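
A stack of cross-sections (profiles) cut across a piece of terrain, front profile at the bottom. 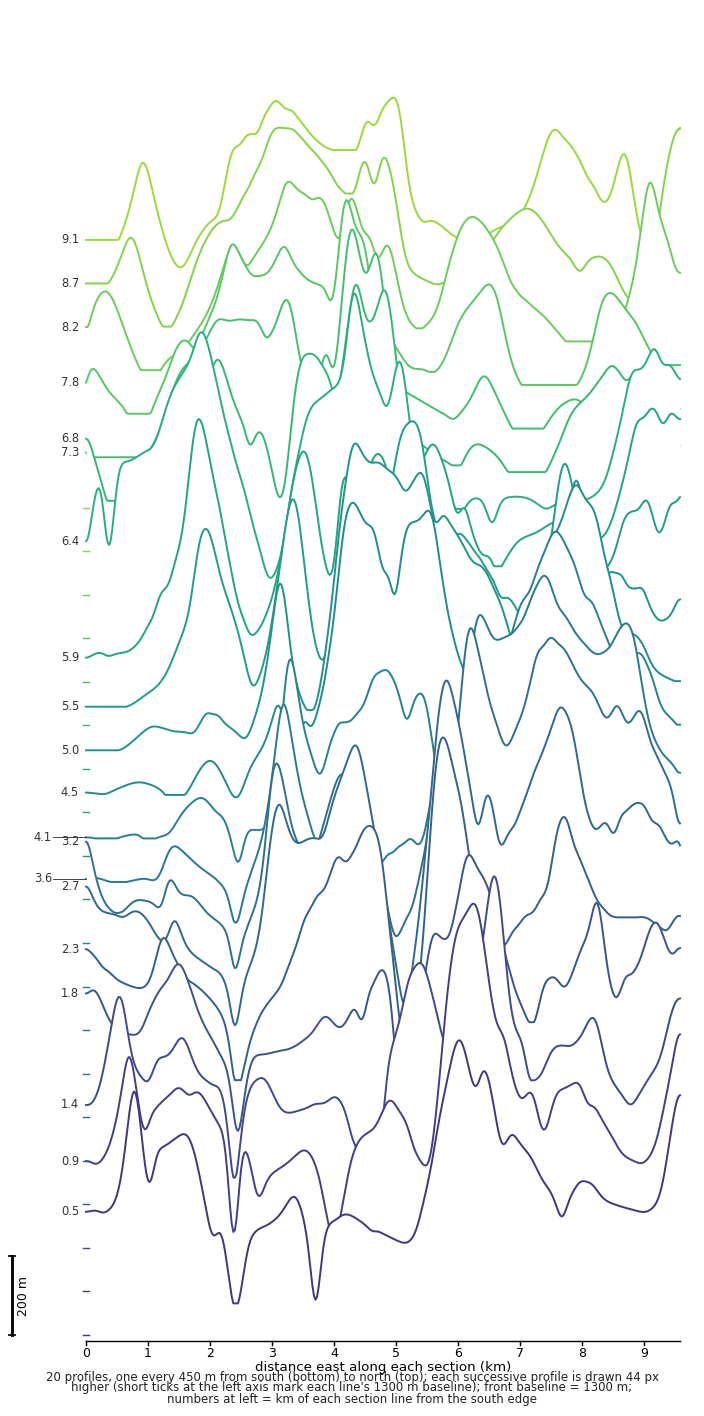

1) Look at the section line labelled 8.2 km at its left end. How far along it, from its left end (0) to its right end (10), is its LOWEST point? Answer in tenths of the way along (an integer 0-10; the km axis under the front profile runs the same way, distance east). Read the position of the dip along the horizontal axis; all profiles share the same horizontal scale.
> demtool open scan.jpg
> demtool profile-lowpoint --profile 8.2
1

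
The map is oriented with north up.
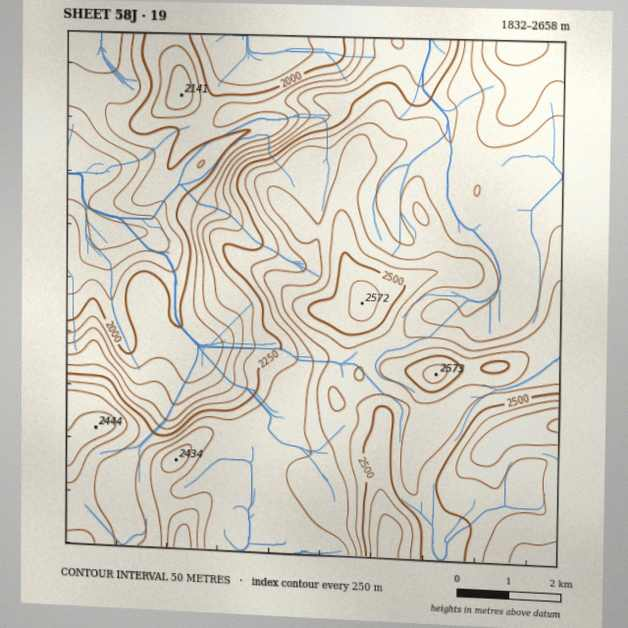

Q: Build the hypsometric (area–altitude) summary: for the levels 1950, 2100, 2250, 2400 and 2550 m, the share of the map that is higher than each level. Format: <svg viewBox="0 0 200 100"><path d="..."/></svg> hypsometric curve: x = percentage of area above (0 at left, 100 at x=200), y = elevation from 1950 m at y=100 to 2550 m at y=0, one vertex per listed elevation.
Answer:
<svg viewBox="0 0 200 100"><path d="M181 100l-29-25-19-25-75-25-48-25"/></svg>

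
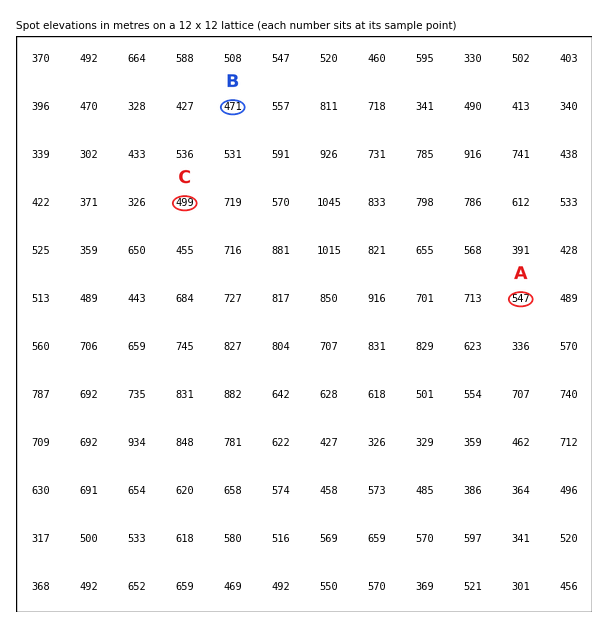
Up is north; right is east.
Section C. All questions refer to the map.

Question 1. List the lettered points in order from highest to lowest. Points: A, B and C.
A C B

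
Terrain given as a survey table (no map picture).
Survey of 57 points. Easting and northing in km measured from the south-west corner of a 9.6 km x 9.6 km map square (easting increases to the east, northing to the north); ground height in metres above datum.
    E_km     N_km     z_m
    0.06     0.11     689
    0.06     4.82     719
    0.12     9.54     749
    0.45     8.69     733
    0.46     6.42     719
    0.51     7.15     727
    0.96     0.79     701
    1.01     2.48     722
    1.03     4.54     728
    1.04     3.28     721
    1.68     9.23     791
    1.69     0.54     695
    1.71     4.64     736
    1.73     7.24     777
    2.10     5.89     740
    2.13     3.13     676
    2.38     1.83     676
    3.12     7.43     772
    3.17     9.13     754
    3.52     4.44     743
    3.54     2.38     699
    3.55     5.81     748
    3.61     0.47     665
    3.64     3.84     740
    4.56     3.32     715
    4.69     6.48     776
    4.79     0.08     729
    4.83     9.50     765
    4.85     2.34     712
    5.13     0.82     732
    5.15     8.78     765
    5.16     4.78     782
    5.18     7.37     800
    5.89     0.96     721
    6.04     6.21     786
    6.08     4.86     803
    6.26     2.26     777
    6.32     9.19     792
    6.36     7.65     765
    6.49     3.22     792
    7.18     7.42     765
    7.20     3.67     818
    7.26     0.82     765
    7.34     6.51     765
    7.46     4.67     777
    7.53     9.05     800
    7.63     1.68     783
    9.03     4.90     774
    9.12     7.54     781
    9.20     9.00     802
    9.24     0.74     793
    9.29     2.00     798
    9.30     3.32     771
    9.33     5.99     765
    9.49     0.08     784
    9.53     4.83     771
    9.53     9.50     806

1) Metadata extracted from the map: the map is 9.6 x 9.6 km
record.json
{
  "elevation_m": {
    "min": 665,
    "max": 825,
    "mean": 755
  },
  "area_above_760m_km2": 51.5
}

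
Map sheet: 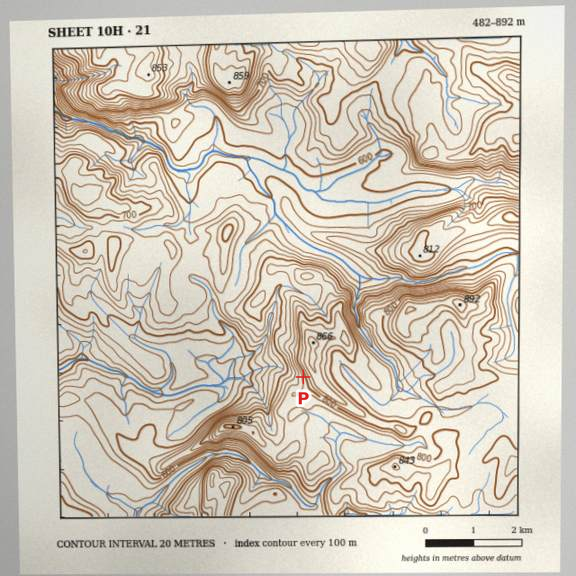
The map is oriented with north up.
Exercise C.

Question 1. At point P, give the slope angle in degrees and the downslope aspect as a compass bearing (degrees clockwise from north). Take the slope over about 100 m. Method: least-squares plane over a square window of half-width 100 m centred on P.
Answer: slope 16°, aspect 256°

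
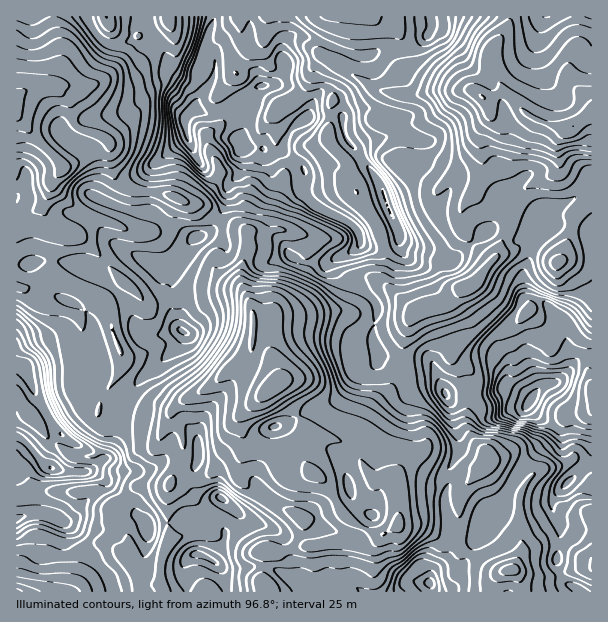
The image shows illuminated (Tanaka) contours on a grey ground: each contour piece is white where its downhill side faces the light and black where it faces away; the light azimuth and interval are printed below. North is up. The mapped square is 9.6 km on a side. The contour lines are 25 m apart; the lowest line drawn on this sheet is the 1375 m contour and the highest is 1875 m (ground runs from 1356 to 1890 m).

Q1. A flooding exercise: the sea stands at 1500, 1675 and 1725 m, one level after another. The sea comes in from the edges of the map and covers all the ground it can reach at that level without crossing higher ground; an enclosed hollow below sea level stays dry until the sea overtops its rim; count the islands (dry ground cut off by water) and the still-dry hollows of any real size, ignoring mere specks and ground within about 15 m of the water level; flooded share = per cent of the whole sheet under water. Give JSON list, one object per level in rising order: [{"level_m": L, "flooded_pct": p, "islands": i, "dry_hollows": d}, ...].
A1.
[{"level_m": 1500, "flooded_pct": 9, "islands": 0, "dry_hollows": 1}, {"level_m": 1675, "flooded_pct": 80, "islands": 0, "dry_hollows": 0}, {"level_m": 1725, "flooded_pct": 89, "islands": 1, "dry_hollows": 0}]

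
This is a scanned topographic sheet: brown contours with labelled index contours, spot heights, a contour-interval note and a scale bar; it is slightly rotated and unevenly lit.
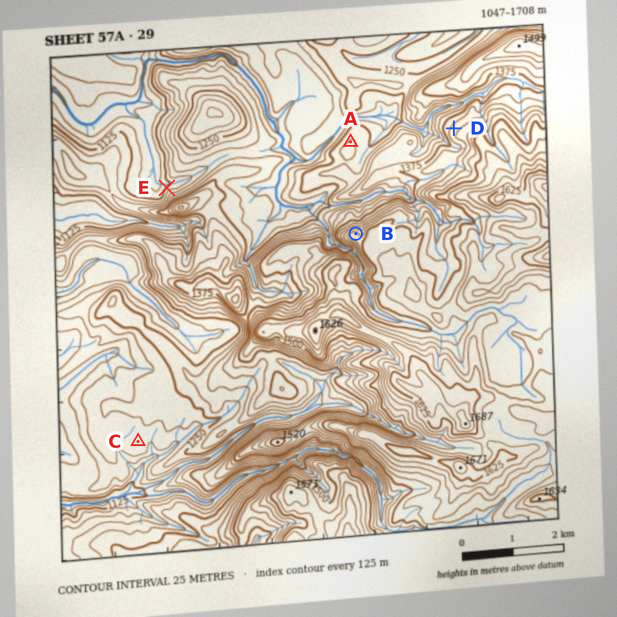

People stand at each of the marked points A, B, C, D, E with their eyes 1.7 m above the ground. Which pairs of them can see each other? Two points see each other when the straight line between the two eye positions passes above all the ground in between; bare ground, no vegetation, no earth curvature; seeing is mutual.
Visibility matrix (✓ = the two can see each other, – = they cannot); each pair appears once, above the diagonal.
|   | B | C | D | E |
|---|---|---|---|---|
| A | ✓ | – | ✓ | – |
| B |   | – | ✓ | – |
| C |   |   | – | – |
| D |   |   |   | – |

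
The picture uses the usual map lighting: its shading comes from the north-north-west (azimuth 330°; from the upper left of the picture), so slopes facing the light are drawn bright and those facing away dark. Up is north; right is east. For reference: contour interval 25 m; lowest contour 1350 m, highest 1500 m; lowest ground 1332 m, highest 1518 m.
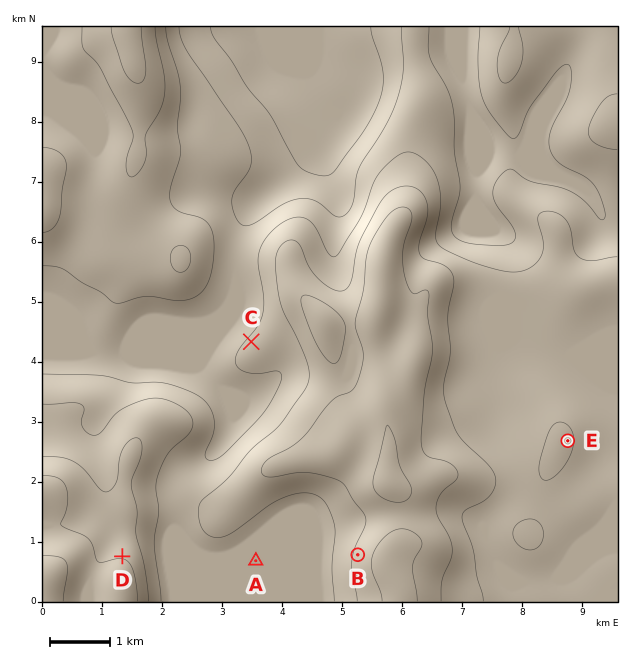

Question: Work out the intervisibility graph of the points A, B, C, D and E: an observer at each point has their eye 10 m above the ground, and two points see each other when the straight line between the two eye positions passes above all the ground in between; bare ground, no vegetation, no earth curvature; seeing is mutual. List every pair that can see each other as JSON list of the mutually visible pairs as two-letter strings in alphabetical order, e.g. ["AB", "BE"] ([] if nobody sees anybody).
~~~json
["AB", "AD", "BD", "CD"]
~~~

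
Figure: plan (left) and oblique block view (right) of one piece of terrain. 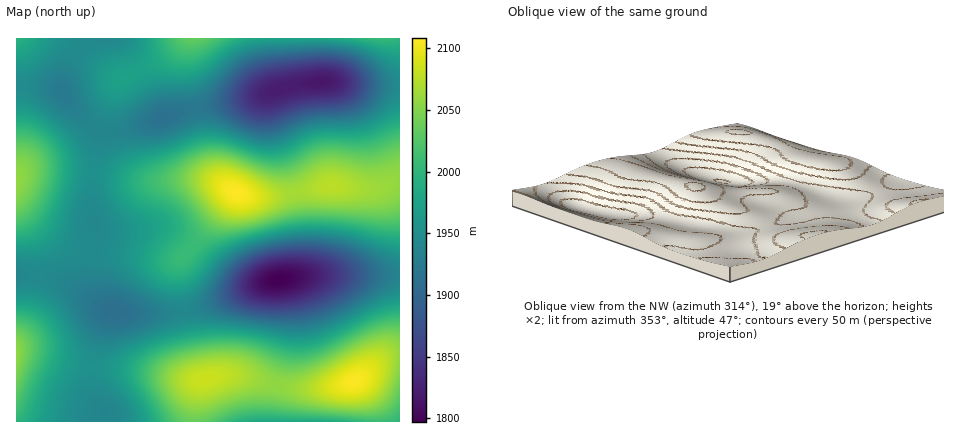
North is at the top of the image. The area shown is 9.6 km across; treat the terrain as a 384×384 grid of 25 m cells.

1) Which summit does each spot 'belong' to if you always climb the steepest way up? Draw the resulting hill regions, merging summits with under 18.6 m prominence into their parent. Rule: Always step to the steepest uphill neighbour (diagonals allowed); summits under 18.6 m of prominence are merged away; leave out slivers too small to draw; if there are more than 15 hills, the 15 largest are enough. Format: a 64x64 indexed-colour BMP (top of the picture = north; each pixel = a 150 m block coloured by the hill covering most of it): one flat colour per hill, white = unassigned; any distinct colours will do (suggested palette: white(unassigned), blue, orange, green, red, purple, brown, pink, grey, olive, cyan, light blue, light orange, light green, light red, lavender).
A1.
<image width="64" height="64" href="data:image/bmp;base64,Qk12CAAAAAAAAHYAAAAoAAAAQAAAAEAAAAABAAQAAAAAAAAIAAATCwAAEwsAABAAAAAAAAAA////ALR3HwAOf/8ALKAsACgn1gC9Z5QAS1aMAMJ34wB/f38AIr28AM++FwDox64AeLv/AIrfmACWmP8A1bDFAGZmZmZmZmZiIiIiIiIiIiIiIiIiIiMzMzMzMzMzMzMzZmZmZmZmZmIiIiIiIiIiIiIiIiIiIzMzMzMzMzMzMzNmZmZmZmZmIiIiIiIiIiIiIiIiIiIjMzMzMzMzMzMzM2ZmZmZmZmIiIiIiIiIiIiIiIiIiIiMzMzMzMzMzMzMzZmZmZmZmYiIiIiIiIiIiIiIiIiIiIzMzMzMzMzMzMzNmZmZmZmZiIiIiIiIiIiIiIiIiIiIjMzMzMzMzMzMzM2ZmZmZmZmIiIiIiIiIiIiIiIiIiIiIzMzMzMzMzMzMzZmZmZmZmYiIiIiIiIiIiIiIiIiIiIjMzMzMzMzMzMzNmZmZmZmZiIiIiIiIiIiIiIiIiIiIiMzMzMzMzMzMzM2ZmZmZmZmIiIiIiIiIiIiIiIiIiIiIzMzMzMzMzMzMzZmZmZmZmYiIiIiIiIiIiIiIiIiIiIiMzMzMzMzMzMzNmZmZmZmZiIiIiIiIiIiIiIiIiIiIiIzMzMzMzMzMzM2ZmZmZmZmIiIiIiIiIiIiIiIiIiIiIjMzMzMzMzMzMzZmZmZmZmZiIiIiIiIiIiIiIiIiIiIiMzMzMzMzMzMzNmZmZmZmZmIiIiIiIiIiIiIiIiIiIiIjMzMzMzMzMzM2ZmZmZmZmYiIiIiIiIiIiIiIiIiIiIiMzMzMzMzMzMzZmZmZmZmZmIiIiIiIiIiIiIiIiIiIiIzMzMzMzMzMzNmZmZmZmZmYiIiIiIiIiIiIiIiIiIiIjMzMzMzMzMzM2ZmZmZmZmZmERERERERIiIiIiIiIiIiMzMzMzMzMzMzZmZmZmZmZhERERERERERESIiIiIiIiMzMzMzMzMzMzNmZmZmZmZRERERERERERERERIiIiIiIzMzMzMzMzMzM2ZmZmZmZVERERERERERERERERIiIiIjMzMzMzMzMzMzZmZmZmVVERERERERERERERERERIiIiMzMzMzMzMzMzNmZmZlVVURERERERERERERERERERESMzMzMzMzMzMzM1VVVVVVVRERERERERERERERERERERERERERERERERERVVVVVVVVERERERERERERERERERERERERERERERERERFVVVVVVVUREREREREREREREREREREREREREREREREREVVVVVVVVRERERERERERERERERERERERERERERERERERVVVVVVVVERERERERERERERERERERERERERERERERERFVVVVVVVUREREREREREREREREREREREREREREREREREVVVVVVVVVERERERERERERERERERERERERERERERERERVVVVVVVVURERERERERERERERERERERERERERERERERFVVVVVVVVREREREREREREREREREREREREREREREREREVVVVVVVVVERERERERERERERERERERERERERERERERERVVVVVVVVURERERERERERERERERERERERERERERERERFVVVVVVVUREREREREREREREREREREREREREREREREREVVVVVVVVRERERERERERERERERERERERERERERERERERVVVVVVVVERERERERERERERERERERERERERERERERERFVVVVVVVVREREREREREREREREREREREREREREREREREVVVVVVVVVERERERERERERERERERERERERERERERERERVVVVVVVVURERERERERERERERERERERERERERERERERFVVVVVVVVREREREREREREREREREREREREREREREREREVVVVVVVVVERERERERERERERERERERERERERERERERERVVVVVVVVURERERERERERERERERERERERERERERERERFVVVVVVVVREREREREREREREREREREREREREREREREREVVVVVVVVVURERERERERERERERERERERERERERERERERVVVVVVVVVRERERERERERERERERERERERERERERERERFVVVVVVVVVEREREREREREREREREREREREREREREREREVVVVVVVVVVEQRERERERERERERERERERERERERERERERVVVVVVVVREREREERERERERERERERERERERERERERERFVVVVVVVREREREREQREREREREREREREREREREREREREVVVVVVVRERERERERERBERERERERERERERERERERERERVVVVVVVEREREREREREREQRERERERERERERERERERERFVVVVVVEREREREREREREREREQREREREREREREREREREVVVVVVEREREREREREREREREREREQRERERERERERERERVVVVWERERERERERERERERERERERERBERERERERERERGIiIiIREREREREREREREREREREREREd3cREREXd3d3d4iIiIhERERERERERERERERERERERER3d3d3d3d3d3d3iIiIiERERERERERERERERERERERERHd3d3d3d3d3d3eIiIiIhERERERERERERERERERERERHd3d3d3d3d3d3d4iIiIiEREREREREREREREREREREREd3d3d3d3d3d3d3iIiIiIhERERERERERERERERERERER3d3d3d3d3d3d3eIiIiIiIRERERERERERERERERERERHd3d3d3d3d3d3d4iIiIiIiEREREREREREREREREREREd3d3d3d3d3d3d3"/>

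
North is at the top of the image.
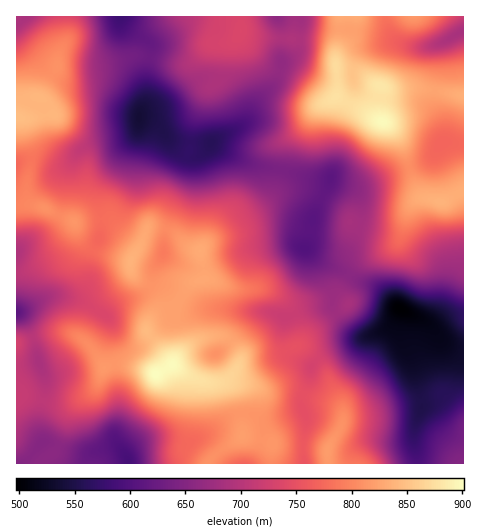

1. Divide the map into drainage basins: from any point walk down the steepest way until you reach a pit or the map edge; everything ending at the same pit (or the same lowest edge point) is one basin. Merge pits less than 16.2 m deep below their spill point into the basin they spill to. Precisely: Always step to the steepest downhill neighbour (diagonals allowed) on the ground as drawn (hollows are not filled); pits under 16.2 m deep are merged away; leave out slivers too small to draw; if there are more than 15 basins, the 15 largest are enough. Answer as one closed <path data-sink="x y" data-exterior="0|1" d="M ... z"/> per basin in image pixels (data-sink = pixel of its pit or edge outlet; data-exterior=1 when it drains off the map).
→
<path data-sink="400 308" data-exterior="0" d="M463 192l-18 10-19-4-12 4-6 8-9 31-10 8-33 17-10 13-4 8 0 7 6 10-27 20-22 21-2-1 1-15-3-11-7-13-8-8-16-8-27 0-26-9-7 0-4-30-14-5-15-14-23-4-18 35 3 12 11 9 13 6 6 10-1 7-14 17-1 9 21 28 12 11 28 11 20 0 6 6 5 12 3 35 30 8-1 21 192 0z"/><path data-sink="139 118" data-exterior="0" d="M239 35l-3 4-7 4-16 0-5 2-14 14-8 5-41-8-12 0-32 9-44 1-17 31 6 5 6 11-30 6 9 34-5 29 0 14 3 6 46 20 33-3 26 23 4 6 9-19 10-2 16 5 13 13 10 5 4 0 35-29 29-17 12-17 6-20 1-20 3-6 19-17 14-18 11-5-8-2-27-22-28-11-26-26z"/><path data-sink="305 249" data-exterior="0" d="M336 96l-17 10-14 18-19 17-6 35-10 21-11 10-29 18-30 25 4 30 7 0 26 9 27 0 16 8 8 8 7 13 3 11 0 16 23-21 27-20-6-10 0-7 9-15 12-11 26-12 10-8 9-31 6-8 9-5-9-15-11-35-8-15-9-9z"/><path data-sink="129 463" data-exterior="1" d="M131 270l-1 7-6 8-23 22-16 32 20 29-11 22-17 10-17 3-19-2-14-5-11 2 1 66 191 0 13-14 21-13-2-30-6-19-6-6-20 0-28-11-12-11-20-26 0-11 14-17 1-7-6-10-20-11z"/><path data-sink="17 312" data-exterior="1" d="M28 204l-12 3 0 190 11-1 27 7 20-2 15-7 10-11 6-15-20-29 16-32 29-30 0-15-39-13-10-10-7-18-31-14z"/><path data-sink="463 32" data-exterior="1" d="M463 16l-122 0-2 24-3 12 1 45 44 24-2-19 3-16 7 4 32-2 42 7z"/><path data-sink="120 17" data-exterior="1" d="M239 16l-171 0-1 22-8 16-2 12 44-1 32-9 12 0 41 8 27-21 16 0 7-4 5-7z"/><path data-sink="441 143" data-exterior="0" d="M382 86l-3 16 1 17 12 10 8 10 10 34 11 23 17 6 7 0 18-10 1-96-43-8-32 2z"/><path data-sink="26 17" data-exterior="1" d="M67 16l-51 1 1 101 5 0 4-5 8-15 8-2 15-28 2-14 8-16z"/><path data-sink="277 17" data-exterior="1" d="M340 16l-99 0-1 6 1 10 4 3 19 3 61 4 7 5 3 9 4-16z"/><path data-sink="244 463" data-exterior="1" d="M245 436l-24 14-12 13 61 1 3-20z"/>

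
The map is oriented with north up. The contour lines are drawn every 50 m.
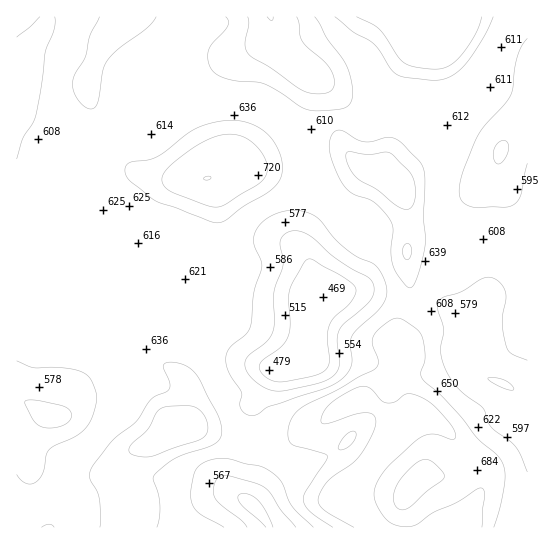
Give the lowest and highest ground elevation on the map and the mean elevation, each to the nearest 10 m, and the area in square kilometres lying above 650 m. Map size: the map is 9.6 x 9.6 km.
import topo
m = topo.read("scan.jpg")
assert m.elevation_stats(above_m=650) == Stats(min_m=460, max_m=750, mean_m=620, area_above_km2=22.7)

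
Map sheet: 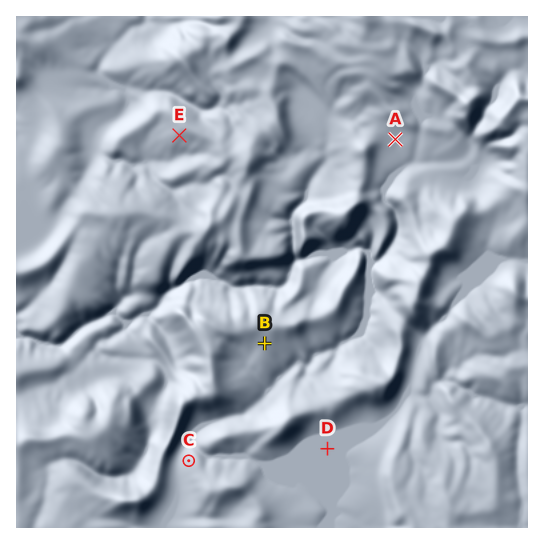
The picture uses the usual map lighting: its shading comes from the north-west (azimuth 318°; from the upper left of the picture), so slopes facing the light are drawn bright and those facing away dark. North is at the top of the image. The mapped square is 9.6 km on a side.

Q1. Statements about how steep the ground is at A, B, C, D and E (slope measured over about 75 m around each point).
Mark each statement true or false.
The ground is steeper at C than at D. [true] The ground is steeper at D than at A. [false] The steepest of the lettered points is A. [false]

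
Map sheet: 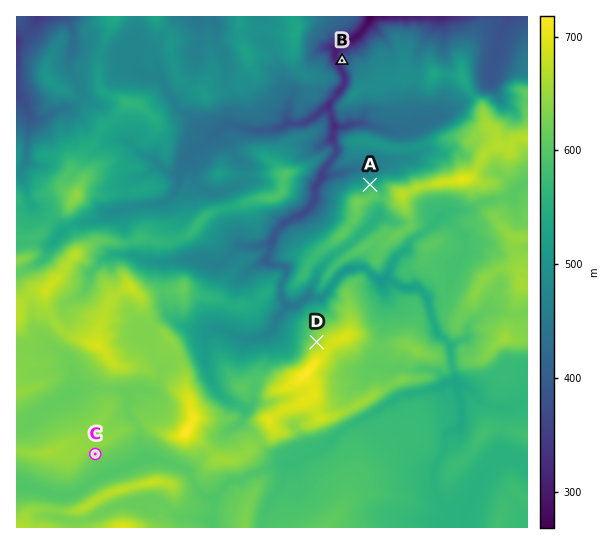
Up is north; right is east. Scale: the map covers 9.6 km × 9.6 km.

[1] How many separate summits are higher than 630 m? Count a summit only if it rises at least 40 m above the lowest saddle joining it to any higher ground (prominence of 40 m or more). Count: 6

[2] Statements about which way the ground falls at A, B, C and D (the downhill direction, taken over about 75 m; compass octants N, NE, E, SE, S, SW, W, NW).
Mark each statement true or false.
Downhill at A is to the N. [true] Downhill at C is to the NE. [false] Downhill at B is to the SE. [false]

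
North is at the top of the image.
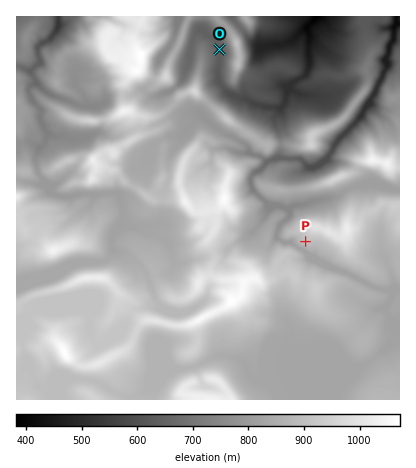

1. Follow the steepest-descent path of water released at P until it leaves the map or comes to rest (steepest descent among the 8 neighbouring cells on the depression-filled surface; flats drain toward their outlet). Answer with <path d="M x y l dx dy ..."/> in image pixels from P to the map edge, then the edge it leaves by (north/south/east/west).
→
<path d="M306 242l0 4-2 2 0 2-2 0-10-8-8 0-8-4 4-12 10-10 0-2-4-4-12-6-4 0-10-6-8-8-2-6 0-6 18-16 6-4 26 0 8 8 6 0 4-2 14-12 6-12 22-22 0-2 2-2 4-10 6-8 8-14 2-2 0-6 4-6 0-12 2-2 2-8 4-6 0-14 2-4 0-6"/>
exit: north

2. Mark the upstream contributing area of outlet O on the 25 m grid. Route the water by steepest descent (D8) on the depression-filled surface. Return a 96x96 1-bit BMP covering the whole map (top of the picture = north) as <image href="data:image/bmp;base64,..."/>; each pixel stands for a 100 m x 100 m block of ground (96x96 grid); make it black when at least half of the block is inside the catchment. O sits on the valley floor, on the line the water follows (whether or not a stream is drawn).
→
<image width="96" height="96" href="data:image/bmp;base64,Qk2+BAAAAAAAAD4AAAAoAAAAYAAAAGAAAAABAAEAAAAAAIAEAAATCwAAEwsAAAIAAAAAAAAA////AAAAAAAAAAAAAAAAAAAAAAAAAAAAAAAAAAAAAAAAAAAAAAAAAAAAAAAAAAAAAAAAAAAAAAAAAAAAAAAAAAAAAAAAAAAAAAAAAAAAAAAAAAAAAAAAAAAAAAAAAAAAAAAAAAAAAAAAAAAAAAAAAAAAAAAAAAAAAAAAAAAAAAAAAAAAAAAAAAAAAAAAAAAAAAAAAAAAAAAAAAAAAAAAAAAAAAAAAAAAAAAAAAAAAAAAAAAAAAAAAAAAAAAAAAAAAAAAAAAAAAAAAAAAAAAAAAAAAAAAAAAAAAAAAAAAAAAAAAAAAAAAAAAAAAAAAAAAAAAAAAAAAAAAAAAAAAAAAAAAAAAAAAAAAAAAAAAAAAAAAAAAAAAAAAAAAAAAAAAAAAAAAAAAAAAAAAAAAAAAAAAAAAAAAAAAAAAAAAAAAAAAAAAAAAAAAAAAAAAAAAAAAAAAAAAAAAAAAAAAAAAAAAAAAAAAAAAAAAAAAAAAAAAAAAAAAAAAAAAAAAAAAAAAAAAAAAAAAAAAAAAAAAAAAAAAAAAAAAAAAAAAAAAAAAAAAAAAAAAAAAAAAAAAAAAAAAAAAAAAAAAAAAAAAAAAAAAAAAAAAAAAAAAAAAAAAAAAAAAAAAAAAAAAAAAAAAAAAAAAAAAAAAAAAAAAAAAAAAAAAAAAAAAAAAAAAAAAAAAAAAAAAAAAAAAAAAAAAAAAAAAAAAAAAAAAAAAAAAAAAAAAAAAAAAAAAAAAAAAAAAAAAAAAAAAAAAAAAAAAAAAAAAAAAAAAAAAAAAAAAAAAAAAAAAAAAAAAAAAAAAAAAAAAAAAAAAAAAAAAAAAAAAAAAAAAAAAAAAAAAAAAAAAAAAAAAAAAAAAAAAAAAAAAAAAAAAAAAAAAAAAAAAAAAAAAAAAAAAAAAAAAAAAAAAAAAAAAAAAAAAAAAAAAAAAAAAAAAAAAAAAAAAAAAAAAAAAAAAAAAAAAAAAAAAAAAAAAAAAAAAAAAAAAAAAAAAAAAAAAAAAAAAAAAAAAAAAAAAAAAAAAAAAAAAAAAAAAAAAAAAAAAAAAAAAAAAAAAAAAAAAAAAAAAAAAAAAAAAAAAAAAAAAAAAAAAAAAAAAAAAAAAAAAAAAAAAAAAAAAAAAAAAAAAAAAAAAAAAAAAAAAAAAH+AAAAAAAAAAAAAAf/AAAAAAAAAAAAAAf/gAAAAAAAAAAAAA//wAAAAAAAAAAAAA//4AAAAAAAAAAAAA//8AAAAAAAAAAAAA///gAAAAAAAAAAAAf//gAAAAAAAAAAAAf//gAAAAAAAAAAAAPx/gAAAAAAAAAAAAHh/wAAAAAAAAAAAAAA/wAAAAAAAAAAAAAA/wAAAAAAAAAAAAAA/wAAAAAAAAAAAAAAfwAAAAAAAAAAAAAAfwAAAAAAAAAAAAAAP8AAAAAAAAAAAAAAP/wAAAAAAAAAAAAAH/4AAAAAAAAAAAAAH/8AAAAAAAAAAAAAD/8AAAAAAAAAAAAAD/4AAAAAAAAAAAAAD/wAAAAAAAAAAAAAB/gAAAAAAAAAAAAAB/AAAAAAAA="/>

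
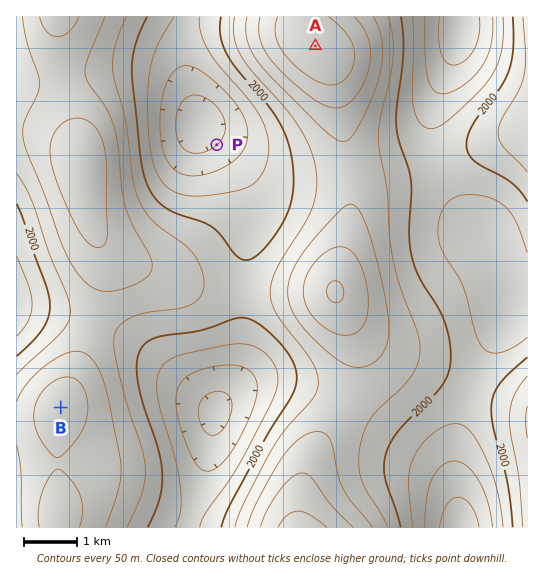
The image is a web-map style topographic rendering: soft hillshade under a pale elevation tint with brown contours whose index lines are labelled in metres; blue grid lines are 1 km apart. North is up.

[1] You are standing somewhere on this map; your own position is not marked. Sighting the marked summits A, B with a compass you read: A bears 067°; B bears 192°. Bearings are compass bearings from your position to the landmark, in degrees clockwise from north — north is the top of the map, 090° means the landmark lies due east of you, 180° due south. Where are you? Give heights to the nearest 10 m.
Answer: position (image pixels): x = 120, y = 129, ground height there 2080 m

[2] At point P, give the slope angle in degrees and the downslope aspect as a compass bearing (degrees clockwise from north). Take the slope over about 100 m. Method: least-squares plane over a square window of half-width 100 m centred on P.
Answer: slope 6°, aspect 318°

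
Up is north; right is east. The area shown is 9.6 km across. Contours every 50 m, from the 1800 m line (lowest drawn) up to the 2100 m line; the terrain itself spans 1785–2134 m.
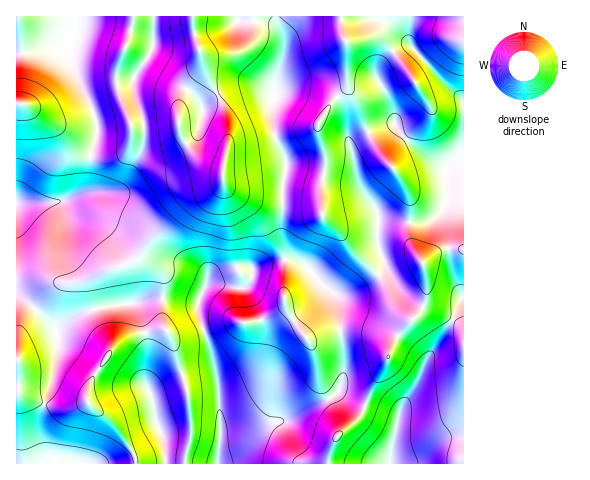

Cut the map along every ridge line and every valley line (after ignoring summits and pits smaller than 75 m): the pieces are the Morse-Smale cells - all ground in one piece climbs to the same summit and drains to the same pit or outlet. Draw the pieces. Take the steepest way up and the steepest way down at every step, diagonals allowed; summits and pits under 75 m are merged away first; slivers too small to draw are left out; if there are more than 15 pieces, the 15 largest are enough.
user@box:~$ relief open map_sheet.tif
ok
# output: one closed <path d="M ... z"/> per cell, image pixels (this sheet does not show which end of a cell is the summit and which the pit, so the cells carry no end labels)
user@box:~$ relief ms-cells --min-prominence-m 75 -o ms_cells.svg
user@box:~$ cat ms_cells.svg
<path d="M463 16l-187 1 7 21 1 12-9 35-3 31 2 16 13 30-5 26 1 18-2 26 5 20 8 7-15 1-24 8-18-1-16 6-14 8-11 22-43-5-23 6-26 2-33 12-15 13-23-25-16-11 0 169 311 0 2-13 4-11 28-28 8-20 18-34 5-15 9-14 16-15 6-10 1 4 28 11 11 10z"/><path d="M276 16l-122 0-1 32-18 27-2 8 1 11 10 31-1 21-20 41-7 4-29 1-26 10-45 1 0 91 17 12 23 25 15-13 33-12 26-2 23-6 43 5 11-22 14-8 16-6 18 1 15-6 20-4-4-6-5-20 2-26-1-18 5-26-13-30-2-16 3-31 9-35-1-12z"/><path d="M424 304l-6 10-16 15-9 14-5 15-18 34-8 20-28 28-5 15 0 9 135-1 0-133-11-11-28-11z"/><path d="M153 16l-137 1 0 36 52-7 5 23 20 41 5 20-7 27-3 29-6 7 34-2 7-3 18-35 3-14 0-14-10-31-1-11 2-8 18-27z"/><path d="M68 46l-12 0-16 5-24 3 1 149 44-1 22-10 5-6 3-29 7-27-2-10-23-51z"/>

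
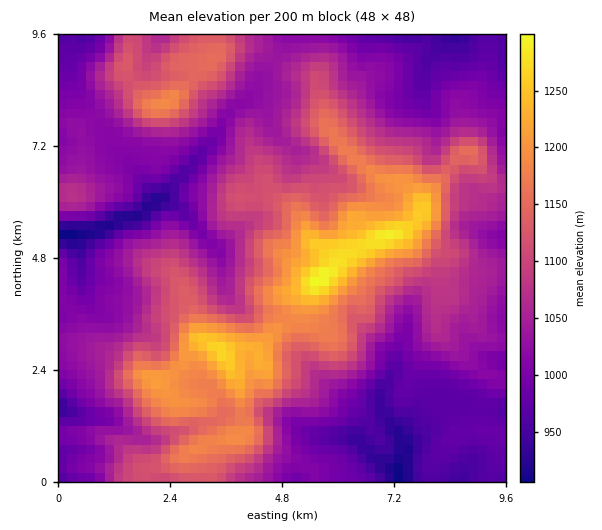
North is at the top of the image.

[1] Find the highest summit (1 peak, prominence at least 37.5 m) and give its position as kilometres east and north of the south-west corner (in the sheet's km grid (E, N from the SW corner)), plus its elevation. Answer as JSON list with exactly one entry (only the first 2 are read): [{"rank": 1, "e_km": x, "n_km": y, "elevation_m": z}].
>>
[{"rank": 1, "e_km": 5.56, "n_km": 4.31, "elevation_m": 1305}]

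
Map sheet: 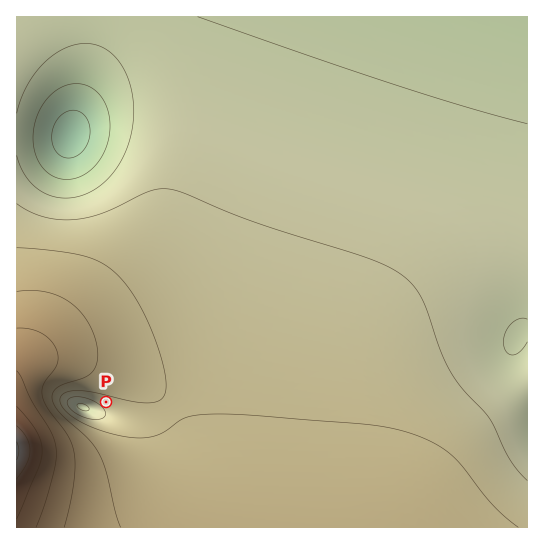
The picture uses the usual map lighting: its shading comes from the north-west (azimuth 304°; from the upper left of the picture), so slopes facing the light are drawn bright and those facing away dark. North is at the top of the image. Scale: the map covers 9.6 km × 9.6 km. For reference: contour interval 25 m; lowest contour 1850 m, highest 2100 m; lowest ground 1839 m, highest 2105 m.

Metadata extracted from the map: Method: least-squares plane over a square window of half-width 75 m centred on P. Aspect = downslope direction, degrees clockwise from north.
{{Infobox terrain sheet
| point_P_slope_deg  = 6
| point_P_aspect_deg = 210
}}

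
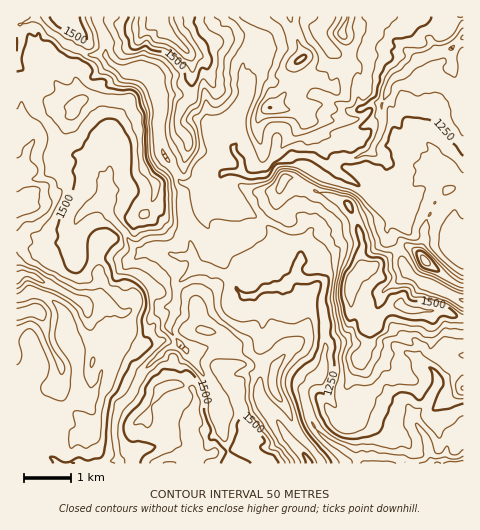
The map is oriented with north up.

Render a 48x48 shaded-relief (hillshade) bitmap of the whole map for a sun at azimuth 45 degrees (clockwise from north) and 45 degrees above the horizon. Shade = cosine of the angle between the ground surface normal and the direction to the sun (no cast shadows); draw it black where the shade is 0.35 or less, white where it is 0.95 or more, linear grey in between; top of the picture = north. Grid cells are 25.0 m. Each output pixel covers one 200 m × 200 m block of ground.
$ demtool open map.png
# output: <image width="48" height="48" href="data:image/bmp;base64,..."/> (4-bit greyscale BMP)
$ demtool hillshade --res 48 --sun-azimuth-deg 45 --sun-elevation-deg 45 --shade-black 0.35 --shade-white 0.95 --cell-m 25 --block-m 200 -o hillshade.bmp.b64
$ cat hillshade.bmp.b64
<image width="48" height="48" href="data:image/bmp;base64,Qk32BAAAAAAAAHYAAAAoAAAAMAAAADAAAAABAAQAAAAAAIAEAAATCwAAEwsAABAAAAAAAAAAAAAAABEREQAiIiIAMzMzAERERABVVVUAZmZmAHd3dwCIiIgAmZmZAKqqqgC7u7sAzMzMAN3d3QDu7u4A////AJmqd3Z5p3iau6qqpmeu/9W+7Hd2ZFiEVZmYd3eKp3iZmZq8t3nO/ojut1ZVZop1ZZmZiHebpmd4h4vNp4vf6X75IUVnibpnh5mpiIi8pWeJh5vNhp3+pt+AFGeJq8dYiZmYmYq7pniZh5vcd778eewhaJmqq5VoiZmYiJqrqImamJzad8/YXOgmmJqqqnWIeJmIiZmaqYiJmJzaZ86kntZZiJqqqGeHdZiIiZiJiZd4iJ3Yacxl3reYaJmZhmiIUZmIiqiJmph5mr7Gespp3KmWZ3eIdoqYQ5mXipeJmqmKu96Girl6upmWREaYiauVV5mGi5eJqqiZvetoqruaqYiFIUiZq7pViql1vJeZmZiZrsiKq8ypqYmWI3qqu5ZZqqlnyoeamZqa3HZ4m8ypmqqnNGirl3Voh5hZuXaZiZu8x1Z4rdupq7u3IjaIdmNXZWVKuWWIiKzdtnis7suqq7y1ADaYdTNWVHRruEWIiLvMqInO7Kqqqqu0AGmpY0V2aZnNpCepmrvLmGrNyqqaqZuiAoqoZpq876vaQnu7u73KmHrMuqmaqZqSA5qpnN3v/HhTa9y8y87LuZvMuomamZqTBJqpvv7bQXVr7tus3O7MyqvLuYmZmZmDBImK3tkwSrzv7Kid3dzMurupmImImYh0FIms3GAJ/+7cupiszLvLuql3iJmZmYh2RHve2ADf/My6qpiaqrqqmZdpmYmZmYh2RIzuxTz/ubqqqpiJm5d2eYeamJmZmHdlVGztmL7rmamaqpiay1VFiompmZmZdndmVH3srKq6mYeJqpmsxUVXq5upqqqFR5h2VJ7bunmqmHeJqpq8hXeazKuqqphUeYZlRM7bmIiZmJiaqpqpZ4mb3LqZmYVGiXZUSf/ZiIiZiKq7upmZeIiL3LqqmGVmiHZpv/6YmYiJiZvMyqqpd3aM3bqpiImYiIve7tiJmYiImqvMu6qod2Wv+5mZmruWjO/t2neamYiJqqvMqqqYh2j/14qZmpiHru3LmJq7mIiZq7u6mamYh2v+hHmZmYZ5y6qYiau5eImavKqqmZmZh2zrQ4q6qXWJiHZnd4qXeJmbzJmqmImZh2zZNKzKmGSahlaIiJmXiZmrzIm6h4mZhmzYNt65mFWZZVZ4iZupiZq7zJq4Z4mYdX3YSdyYmFV1RFeJmru5iau7u6uXaJmHZJ7ZSKmGiGREVoqpqqvJiaqru6qHiZmXeM/ZR4iFiYRZqquqmamqiaqquqqJmau7vP/YRYp2mpZpqqqYipiriaqrurqImrzN7u62NHlpy5d4iZmJq5q6qqqruqh5qavO/suFM2iLy5d3eImqupu6qZqqqYeKmr3uyHdCEUibyph2Z4m7uqu5iaqqqHiqvN3bVDMQAGq8uZiHZ5zLmaqqmpiamHmr3JepQzEABM3LqpmHd67ZZpqqqWeYeIm9pUnJQzIiXO3Lu6l2V82mOKqql3hle4rJRZ3XRERXvtzMzKdmWMuWerqpiJh4maukWL7FZkRZ3czM23VmacqZibupmZiKpw=="/>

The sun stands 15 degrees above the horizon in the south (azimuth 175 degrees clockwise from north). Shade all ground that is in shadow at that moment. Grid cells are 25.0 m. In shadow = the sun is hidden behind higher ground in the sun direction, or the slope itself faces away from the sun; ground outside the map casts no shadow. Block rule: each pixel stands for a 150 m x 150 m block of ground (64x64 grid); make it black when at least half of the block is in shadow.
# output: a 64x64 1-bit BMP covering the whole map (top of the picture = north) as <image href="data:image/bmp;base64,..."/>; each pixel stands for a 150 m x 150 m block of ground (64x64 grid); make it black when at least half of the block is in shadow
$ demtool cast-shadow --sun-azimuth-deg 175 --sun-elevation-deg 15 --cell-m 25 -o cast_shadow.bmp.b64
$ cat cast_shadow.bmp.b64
<image width="64" height="64" href="data:image/bmp;base64,Qk0+AgAAAAAAAD4AAAAoAAAAQAAAAEAAAAABAAEAAAAAAAACAAATCwAAEwsAAAIAAAAAAAAA////AAAAAAAAABgAAAB+BwAAHAAPGAAAAAAMBA4cAAAAAAAMDjgAAAAAAAA8cAAAAAAAADhgAAAAAAAAcEAAAAAAAABgAAAAAAGAAAAAAAAAAAAAAAAAAAAAAAAAEAAAAABgAAAwAAAAACBgAAAAAAAAMMAAAAAAAAAdxwAAAAAAAA+HgAAAAAAAB4AAAYAAAAACAAAAAAAAAAwBgAAAAAAABAcAAAAAAAAABgAAAAAAAAAGAAAAAfgAAAAAAAA/8AAAAAAAAP9w4AAAAAAH/gPywIAAAAf8D+PAwAAGA/P/w8BAAAMDh/4BwAAAA+EP+ACAAAADeD/gAAAAAAE8fAAAAAAAABz4AAAAAAAAGfAAAgAAAAAT4AAEAAAAAAHAAAAAAAAAEEAAAAAAAABwAAAAAAAAAOAAAAAAAAAHwAAgAAAAeD/AADgAAAD8f4AACAAcAf//AAAAABwAD/+AAAAAHAAH//AAAAAYAAfAIAAAAAgAAAAAAAAAAAAAAAAAAAAAAAAAAAAAAACAAAAAAAAAAAAAAIAAAABAAAAAwAAAAAAAMAAgAAADgQA4AAAAAA/AADAAAAAAB8AAEAACAAAfwAAAAAEAAA+AAAAAAAAAfwAAAAAAYAH4AAABgAAYA4AAAABgAAEOAACAAEAAAQgAAQAAAAAAAAAAAAAEAAAAAAAAAAYAAA=="/>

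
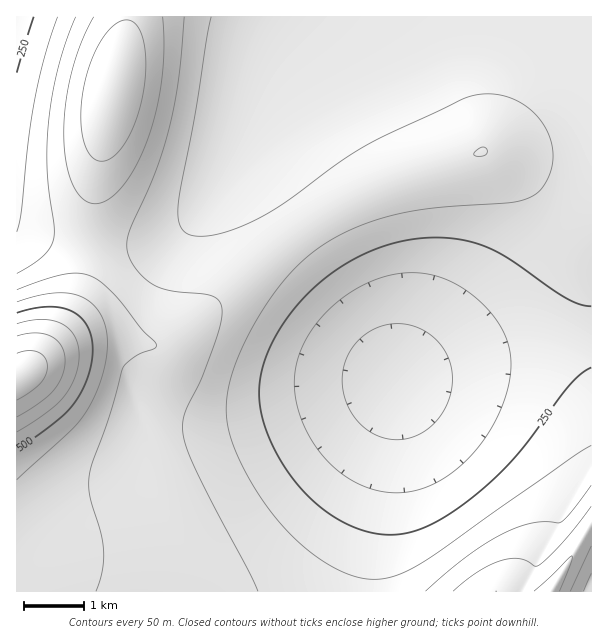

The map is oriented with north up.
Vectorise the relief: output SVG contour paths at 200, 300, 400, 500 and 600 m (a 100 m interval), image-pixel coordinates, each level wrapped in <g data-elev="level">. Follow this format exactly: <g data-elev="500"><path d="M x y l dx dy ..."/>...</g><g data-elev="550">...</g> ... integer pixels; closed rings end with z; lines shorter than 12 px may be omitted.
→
<g data-elev="200"><path d="M387 492l-19-4-18-9-17-12-15-17-12-20-8-22-4-21 2-19 6-20 11-19 14-18 18-15 21-12 21-8 21-3 20 1 18 5 17 9 17 14 14 15 9 15 6 15 2 16-2 18-6 23-11 22-13 21-17 17-18 14-19 10-18 4z"/></g><g data-elev="300"><path d="M591 445l-19 12-143 101-21 12-18 7-12 2-12 0-13-3-14-6-30-19-27-25-22-29-18-32-12-28-4-24 3-26 8-27 15-32 20-32 19-24 21-19 24-16 27-13 26-8 27-6 31-3 63-4 21-6 10-8 7-12 4-13 1-15-4-14-6-12-9-10-10-8-12-7-12-3-14-1-13 2-12 4-96 46-28 18-53 39-30 18-20 8-18 5-15 2-12-1-6-4-4-7-1-9 0-12 17-86 16-100"/><path d="M58 17l-14 40-10 44-6 43-7 68-4 20"/></g><g data-elev="400"><path d="M96 591l6-19 2-21-3-18-12-39 0-12 1-12 19-53 14-50 14-12 18-7 1-4-15-15-27-35-13-12-11-6-12-3-15 1-19 6-27 10"/><path d="M570 591l21-45"/><path d="M591 506l-27 35-25 24-5 1-7-5-8-2-18 1-24 12-24 19"/><path d="M94 17l-13 26-9 29-6 32-2 30 2 28 6 22 5 8 6 7 6 3 6 2 6-1 7-4 14-12 13-20 12-27 9-29 6-31 2-32-1-31"/></g><g data-elev="500"><path d="M17 450l37-27 20-19 7-12 6-14 4-15 2-13-2-14-4-10-6-8-9-7-10-3-14-1-15 1-16 5"/></g><g data-elev="600"><path d="M17 417l22-14 15-13 8-15 3-15-3-13-5-6-6-5-15-3-19 3"/></g>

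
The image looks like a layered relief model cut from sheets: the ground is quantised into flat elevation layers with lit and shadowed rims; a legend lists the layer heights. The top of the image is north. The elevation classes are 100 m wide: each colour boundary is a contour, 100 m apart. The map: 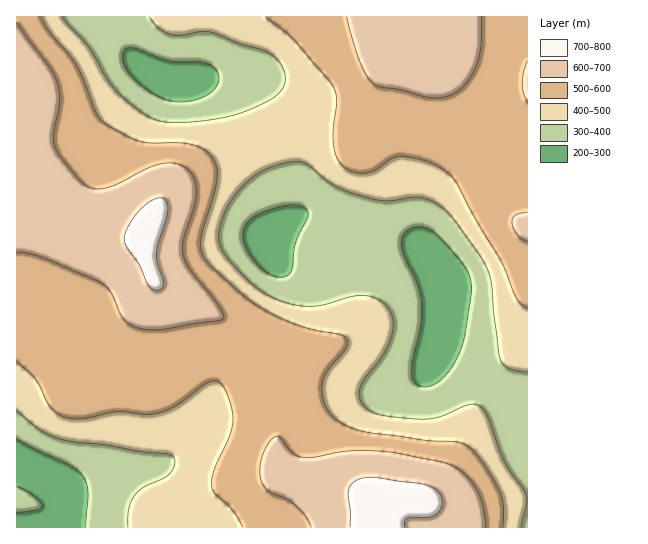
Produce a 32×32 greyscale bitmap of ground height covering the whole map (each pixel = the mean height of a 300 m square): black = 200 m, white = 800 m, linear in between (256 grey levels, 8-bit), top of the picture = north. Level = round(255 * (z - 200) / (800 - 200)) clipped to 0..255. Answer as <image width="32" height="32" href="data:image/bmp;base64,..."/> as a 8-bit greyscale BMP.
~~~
<image width="32" height="32" href="data:image/bmp;base64,Qk02CAAAAAAAADYEAAAoAAAAIAAAACAAAAABAAgAAAAAAAAEAAATCwAAEwsAAAABAAAAAAAAAAAAAAEBAQACAgIAAwMDAAQEBAAFBQUABgYGAAcHBwAICAgACQkJAAoKCgALCwsADAwMAA0NDQAODg4ADw8PABAQEAAREREAEhISABMTEwAUFBQAFRUVABYWFgAXFxcAGBgYABkZGQAaGhoAGxsbABwcHAAdHR0AHh4eAB8fHwAgICAAISEhACIiIgAjIyMAJCQkACUlJQAmJiYAJycnACgoKAApKSkAKioqACsrKwAsLCwALS0tAC4uLgAvLy8AMDAwADExMQAyMjIAMzMzADQ0NAA1NTUANjY2ADc3NwA4ODgAOTk5ADo6OgA7OzsAPDw8AD09PQA+Pj4APz8/AEBAQABBQUEAQkJCAENDQwBEREQARUVFAEZGRgBHR0cASEhIAElJSQBKSkoAS0tLAExMTABNTU0ATk5OAE9PTwBQUFAAUVFRAFJSUgBTU1MAVFRUAFVVVQBWVlYAV1dXAFhYWABZWVkAWlpaAFtbWwBcXFwAXV1dAF5eXgBfX18AYGBgAGFhYQBiYmIAY2NjAGRkZABlZWUAZmZmAGdnZwBoaGgAaWlpAGpqagBra2sAbGxsAG1tbQBubm4Ab29vAHBwcABxcXEAcnJyAHNzcwB0dHQAdXV1AHZ2dgB3d3cAeHh4AHl5eQB6enoAe3t7AHx8fAB9fX0Afn5+AH9/fwCAgIAAgYGBAIKCggCDg4MAhISEAIWFhQCGhoYAh4eHAIiIiACJiYkAioqKAIuLiwCMjIwAjY2NAI6OjgCPj48AkJCQAJGRkQCSkpIAk5OTAJSUlACVlZUAlpaWAJeXlwCYmJgAmZmZAJqamgCbm5sAnJycAJ2dnQCenp4An5+fAKCgoAChoaEAoqKiAKOjowCkpKQApaWlAKampgCnp6cAqKioAKmpqQCqqqoAq6urAKysrACtra0Arq6uAK+vrwCwsLAAsbGxALKysgCzs7MAtLS0ALW1tQC2trYAt7e3ALi4uAC5ubkAurq6ALu7uwC8vLwAvb29AL6+vgC/v78AwMDAAMHBwQDCwsIAw8PDAMTExADFxcUAxsbGAMfHxwDIyMgAycnJAMrKygDLy8sAzMzMAM3NzQDOzs4Az8/PANDQ0ADR0dEA0tLSANPT0wDU1NQA1dXVANbW1gDX19cA2NjYANnZ2QDa2toA29vbANzc3ADd3d0A3t7eAN/f3wDg4OAA4eHhAOLi4gDj4+MA5OTkAOXl5QDm5uYA5+fnAOjo6ADp6ekA6urqAOvr6wDs7OwA7e3tAO7u7gDv7+8A8PDwAPHx8QDy8vIA8/PzAPT09AD19fUA9vb2APf39wD4+PgA+fn5APr6+gD7+/sA/Pz8AP39/QD+/v4A////ACQmKCksN0pgb3V0cXB5ipifo66/z9na19XU082/o35aLiooJys2SFtpb3N3e4SUoaartcPR2drY19fVzLqffV8oIyEkKzZDUVpganeCjZ2prbG6xdHY2dfX1tHEr5N0WBwbHycwOUJKT1RfcYKQoKyvsLW9x83OzMnEvbGdgWJIHCUvOUBGTFBTVVpoe42eqq2qqayxtLSxq6SelodvUTowQE9YW1xfYWFfXmRzhZimqqWem5iUkIyFgH59dWFJN0pfb3d2dHN0dG9paHF/kqOoopeLf3NqZWFeYWZlWEc8YHODioqFg4SGgXhydYCRoqefkH5tW09HRENJU1dSSENvfYmRk5COj5OQh317hJWjppuLeWdVRjszLzVCTU9MSnqEjJSYl5WVmJiRh4OKmaSjmIt8bVxMPC4lKDVETlFShIyTmZycmZiampaQjJKepaGYjoV5a1lFMCIgKz1NVluMk5icnp+enp+fnJqZnqWlnpWNh4F2ZlA3IxwkN0taZJCVmJqcoKSprKuopqanpp2RhX16eXRoVj0mGyAzSl9tk5WVlpmfq7i/vriyrKSXhHJlYGJlZmBTPigbHjBLZniUk5OWm6Oyxc/Ow7SlknleS0RGTFNWU0o5JxscLUtthJeWmqCnr7zN1tC+p5B1VTovMTlBR0tJQTIjGh0uT3WPoaOpsbnAydPWyq+RdFY4JSQtNz9ERkM5Kh8cJDpdg5utsbi/x8zR19fHp4JgQSkdISw2P0NDPjMmHiMzUHSUpbO4vcLHzNLZ2sythl08Jh4gKDI6Pj47NConMUhoiaGrtrm7vL/Ey9Xb0rmTaEQwJyUnLTM5PUFAOzpGXnyWpaq2urq3tLa9ydPSwJ92VUE3MS8yOkRNVFZSUl5yiJiforS3t7Gopqy2w8i8oYBkUkhBPkNRYWxua2docX6KkJKTsbOxqJ2ZnaOssquXgG1fV1JPVWh9hYF6d3l/hYmJh4mzsKqfk5CQj5GTkIV5bWRgXl1idIuSioODhoqOjoyJibexqJmNh4N6c3Fxb2tnYmJkZml4jpeQiYyRlJeXlJKSvLaqmYl+c2VYUVBTVllbXmNobXiMmZaQkpicnZ2ZmJzBuq2ahXJhTj0yLzQ+SFBWXGVtd4mZnZqdo6WkoJycpMG6rJd9ZEs1JBsaICw6RUtTYG57i52nqq6zsq2knZ6ovbWljXFTNyMbGx0gKjhBR1JjdoWUpbO5vsG/t6ugnae3q5Z8YEUuJSkyNTQ5Q0pQXHCEkp6sucHGyMa/saKco66agGVOPDI1QUxOTE5VXGNwgpGbpK+7w8fJyMK0o5qeo4lpTz42OERSW1xaXGRtd4OPmJ+osbvDx8nJw7WjmZs="/>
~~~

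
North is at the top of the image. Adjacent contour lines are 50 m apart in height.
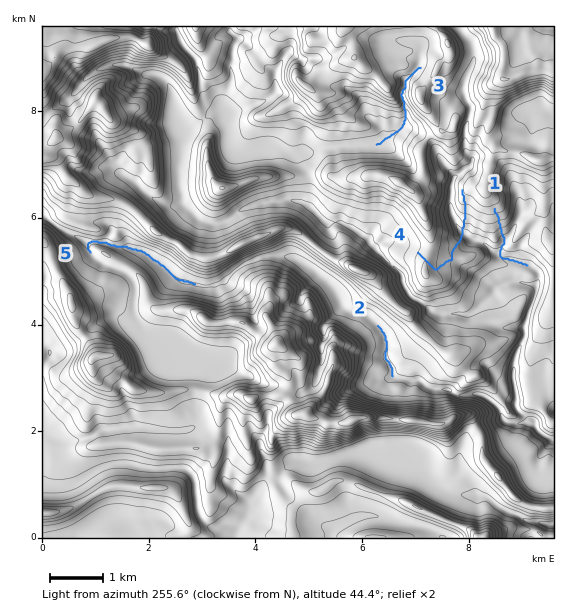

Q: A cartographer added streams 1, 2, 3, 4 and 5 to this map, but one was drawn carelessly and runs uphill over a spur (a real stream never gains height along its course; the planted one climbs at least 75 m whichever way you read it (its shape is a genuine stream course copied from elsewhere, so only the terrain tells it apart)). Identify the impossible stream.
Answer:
4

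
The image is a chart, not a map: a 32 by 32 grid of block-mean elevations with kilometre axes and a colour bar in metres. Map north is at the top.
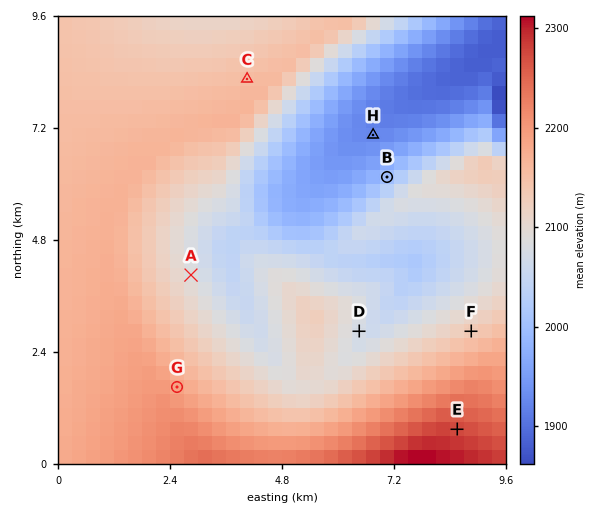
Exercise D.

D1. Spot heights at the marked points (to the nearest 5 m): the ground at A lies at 2090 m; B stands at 2000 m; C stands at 2155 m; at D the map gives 2075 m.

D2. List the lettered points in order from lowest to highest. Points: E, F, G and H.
H F G E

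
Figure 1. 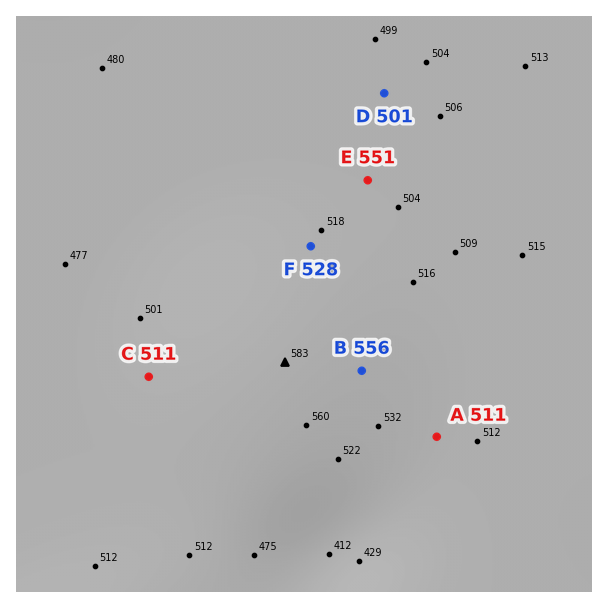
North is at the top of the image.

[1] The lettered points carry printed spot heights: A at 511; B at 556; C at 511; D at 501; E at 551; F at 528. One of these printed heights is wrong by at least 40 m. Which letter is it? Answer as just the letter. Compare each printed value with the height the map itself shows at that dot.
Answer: E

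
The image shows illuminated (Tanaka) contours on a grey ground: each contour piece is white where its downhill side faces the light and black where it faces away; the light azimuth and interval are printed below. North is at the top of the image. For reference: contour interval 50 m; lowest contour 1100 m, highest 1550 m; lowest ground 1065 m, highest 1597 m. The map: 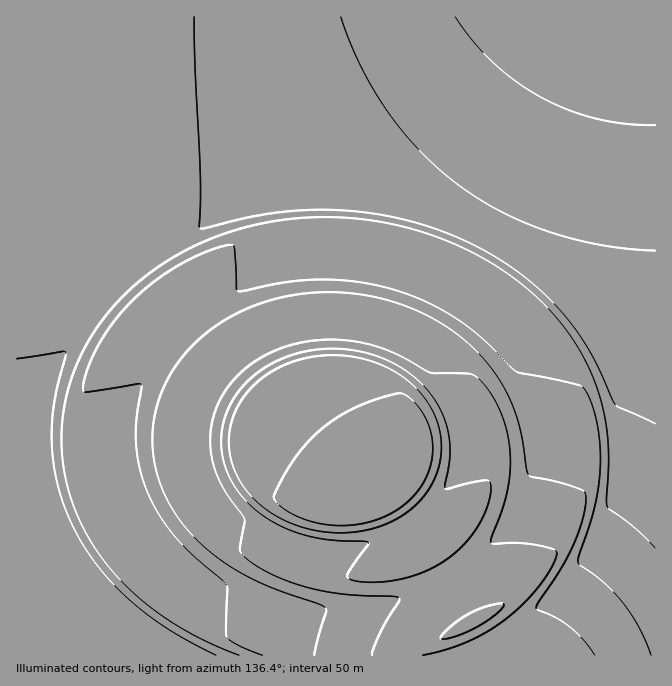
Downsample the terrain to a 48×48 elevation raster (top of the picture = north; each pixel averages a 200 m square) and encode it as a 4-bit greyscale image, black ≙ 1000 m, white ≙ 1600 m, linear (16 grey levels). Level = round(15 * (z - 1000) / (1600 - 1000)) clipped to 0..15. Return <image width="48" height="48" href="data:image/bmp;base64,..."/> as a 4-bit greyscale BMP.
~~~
<image width="48" height="48" href="data:image/bmp;base64,Qk32BAAAAAAAAHYAAAAoAAAAMAAAADAAAAABAAQAAAAAAIAEAAATCwAAEwsAABAAAAAAAAAAAAAAABEREQAiIiIAMzMzAERERABVVVUAZmZmAHd3dwCIiIgAmZmZAKqqqgC7u7sAzMzMAN3d3QDu7u4A////AMzMzMzMzMu6mYiId3dmZmZnd3d3d3iIiczMzMzMzLqZmYiIh3dmZlVVZ3d3d4iImczMzMzMupmZmYiIh3d2ZmVVVWd3eIiImczMzMzLqZmZmYiIh3d2ZmZVVVZ4iIiJmczMzMy6mZmZmYiHd2ZmZmZlVVVniIiZmczMzMupmZmZiHdmZVVVVWZmZVVmiImZmczMzLqZmZmYd2ZmVVVVRVVmZmZmeJmZmszMy6mZmZmHZmZmZVVVRERWZmZmaJmZqszMypmZmZh2ZmZmVVVVVURFZmZmZ5maqszMuZmZmYdmZmZUQzNEVVREVmd3d4mqqszLqZmZmHZmZlQyIiIiNFVUVWd3d4mqqszLqZmZl3ZmZTMiIiIiI0VVVWd3d3mqqszLmZmZh2ZmUzMiIiIiIjRVVWd3d4iqq8y6mZmZh2ZmQzMiIiIiIiRVVWd4iIiru7u6mZmYd2ZlMzMyIiIiIiNVVWeIiIiru7u6mZmYdmZlMzMyIiIiIiNVVWeIiIiru7u6mZmYdmZlMzMzIiIiIiNWZmeIiImru7u6mZmYdmZlMzMzMyIiIiRWZmeIiImru7u6mZmZh2ZmQzMzMzIiIjRmZniIiJm7u7u7mZmZh2ZmUzMzMzMzI0VmZniZmZq7u7u7mZmZh2ZmZTMzMzMzNFZmZ4iZmZq7zLu7qZmZmHZmZlQzMzMzRWZmZ4mZmZvMzLu7uZmZmIdmZmZURERVZmZneJmZmavMzLu7upmZmYd2ZmZmZmZmZmZ3iZmZmbzMzLu7u5mZmZiHZmZmZmZmZnd4mZmZmszMzLu7u6mZmZmId2ZmZmZnd3iZmZmZrMzMzLu7u7qZmZmZiId3d3d3iJmZmZmavMzMzLu7u7upmZmZmZiIiIiImZmZmZmrzMzMzLu7u7u6mZmZmZmZmZmZmZmZmavMzMzMzLu7u7u7upmZmZmZmZmZmZmZqrzMzMzMzLu7u7u7u6mZmZmZmZmZmZmqvMzMzMzM3bu7u7u7u7uqmZmZmZmZmaq8zMzMzd3d3bu7u7u7u7u7u6qpmZqqq7zMzMzd3d3d3bu7u7u7u7u7u7u7u7vMzMzMzN3d3d3d3bu7u7u7u7u7u7zMzMzMzMzM3d3d3d3d3bu7u7u7u7u7u7zMzMzMzMzN3d3d3d3d3bu7u7u7u7u7u8zMzMzMzMzd3d3d3d3d3bu7u7u7u7u7u8zMzMzMzM3d3d3d3d3d3bu7u7u7u7u7u8zMzMzMzN3d3d3d3d3u7ru7u7u7u7u7u8zMzMzMzd3d3d3d3u7u7ru7u7u7u7u7vMzMzMzM3d3d3d3e7u7u7ru7u7u7u7u7vMzMzMzN3d3d3d7u7u7u7ru7u7u7u7u7vMzMzMzN3d3d3e7u7u7u7ru7u7u7u7u7vMzMzMzd3d3d3u7u7u7u7ru7u7u7u7u7vMzMzMzd3d3d7u7u7u7u7ru7u7u7u7u7zMzMzM3d3d3e7u7u7u///7u7u7u7u7u7zMzMzM3d3d3u7u7u7////7u7u7u7u7u7zMzMzM3d3d7u7u7u/////w=="/>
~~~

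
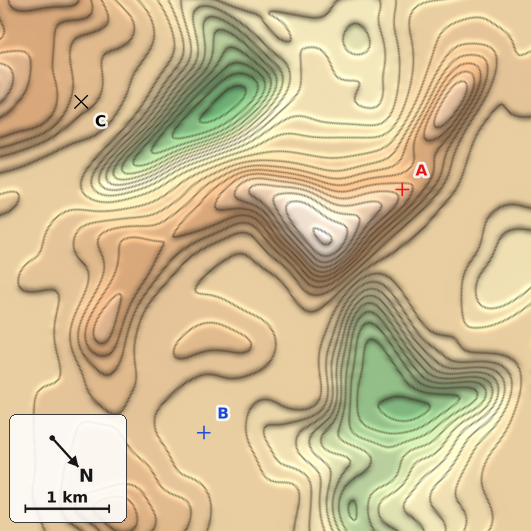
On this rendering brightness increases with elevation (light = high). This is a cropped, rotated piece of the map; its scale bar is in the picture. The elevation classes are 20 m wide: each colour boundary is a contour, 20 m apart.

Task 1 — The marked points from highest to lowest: A C B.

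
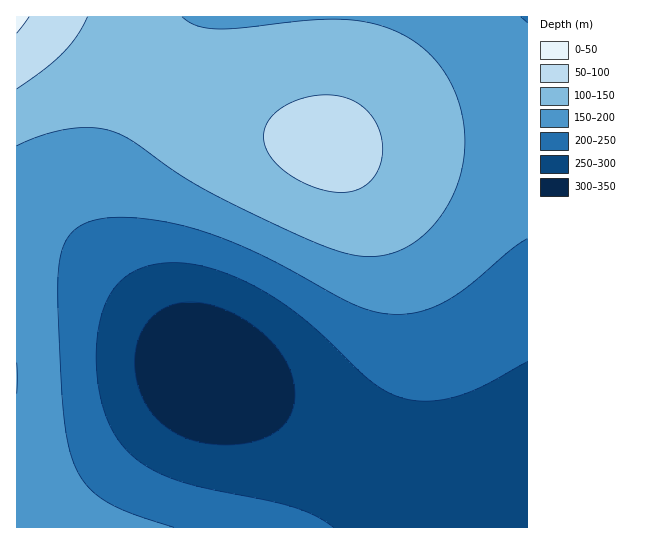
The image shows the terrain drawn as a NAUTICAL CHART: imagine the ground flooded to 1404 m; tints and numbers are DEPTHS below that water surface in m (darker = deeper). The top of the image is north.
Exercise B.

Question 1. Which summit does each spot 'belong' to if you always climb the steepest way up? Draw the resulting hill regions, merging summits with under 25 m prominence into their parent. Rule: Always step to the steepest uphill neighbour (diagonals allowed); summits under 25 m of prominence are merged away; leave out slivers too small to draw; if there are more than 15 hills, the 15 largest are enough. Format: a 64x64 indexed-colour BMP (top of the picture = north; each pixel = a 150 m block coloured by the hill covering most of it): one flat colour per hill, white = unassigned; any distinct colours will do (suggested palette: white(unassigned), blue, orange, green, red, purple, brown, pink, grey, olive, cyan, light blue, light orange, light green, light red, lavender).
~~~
<image width="64" height="64" href="data:image/bmp;base64,Qk12CAAAAAAAAHYAAAAoAAAAQAAAAEAAAAABAAQAAAAAAAAIAAATCwAAEwsAABAAAAAAAAAA////ALR3HwAOf/8ALKAsACgn1gC9Z5QAS1aMAMJ34wB/f38AIr28AM++FwDox64AeLv/AIrfmACWmP8A1bDFACIiIiIiIiIiIiIiIiIiIiIiIiIiIiIiIiIiIjMzMzMzIiIiIiIiIiIiIiIiIiIiIiIiIiIiIiIiIiIiMzMzMzMiIiIiIiIiIiIiIiIiIiIiIiIiIiIiIiIiIiIzMzMzMyIiIiIiIiIiIiIiIiIiIiIiIiIiIiIiIiIiERMzMzMzIiIiIiIiIiIiIiIiIiIiIiIiIiIiIiIiIhERETMzMzMiIiIiIiIiIiIiIiIiIiIiIiIiIiIiIiIREREREzMzMyIiIiIiIiIiIiIiIiIiIiIiIiIiIiIiERERERERMzMzIiIiIiIiIiIiIiIiIiIiIiIiIiIiIiERERERERERMzMiIiIiIiIiIiIiIiIiIiIiIiIiIiIhERERERERERETMyIiIiIiIiIiIiIiIiIiIiIiIiIiIRERERERERERERETIiIiIiIiIiIiIiIiIiIiIiIiIiEREREREREREREREREiIiIiIiIiIiIiIiIiIiIiIiIiERERERERERERERERESIiIiIiIiIiIiIiIiIiIiIiIhERERERERERERERERERIiIiIiIiIiIiIiIiIiIiIiIREREREREREREREREREREiIiIiIiIiIiIiIiIiIiIiIRERERERERERERERERERESIiIiIiIiIiIiIiIiIiIiERERERERERERERERERERERIiIiIiIiIiIiIiIiIiIhEREREREREREREREREREREREiIiIiIiIiIiIiIiIiIhERERERERERERERERERERERESIiIiIiIiIiIiIiIiIRERERERERERERERERERERERERIiIiIiIiIiIiIiIiEREREREREREREREREREREREREREiIiIiIiIiIiIiIiERERERERERERERERERERERERERESIiIiIiIiIiIiIiERERERERERERERERERERERERERERIiIiIiIiIiIiIiEREREREREREREREREREREREREREREiIiIiIiIiIiIiERERERERERERERERERERERERERERESIiIiIiIiIiIiERERERERERERERERERERERERERERERIiIiIiIiIiIiMREREREREREREREREREREREREREREREiIiIiIiIiIiMRERERERERERERERERERERERERERERESIiIiIiIiIiMRERERERERERERERERERERERERERERERIiIiIiIiIiMREREREREREREREREREREREREREREREREiIiIiIiIiMxERERERERERERERERERERERERERERERESIiIiIiIiMxERERERERERERERERERERERERERERERERIiIiIiIiMxEREREREREREREREREREREREREREREREREiIiIiIiMxERERERERERERERERERERERERERERERERESIiIiIiMzERERERERERERERERERERERERERERERERERIiIiIiMzEREREREREREREREREREREREREREREREREREiIiIjMzMRERERERERERERERERERERERERERERERERESIiIjMzMRERERERERERERERERERERERERERERERERERIiIzMzMxEREREREREREREREREREREREREREREREREREzMzMzMzERERERERERERERERERERERERERERERERERETMzMzMzMRERERERERERERERERERERERERERERERERERMzMzMzMxEREREREREREREREREREREREREREREREREREzMzMzMzERERERERERERERERERERERERERERERERERETMzMzMzMRERERERERERERERERERERERERERERERERERMzMzMzMxEREREREREREREREREREREREREREREREREREzMzMzMzERERERERERERERERERERERERERERERERERETMzMzMzMxERERERERERERERERERERERERERERERERERMzMzMzMzEREREREREREREREREREREREREREREREREREzMzMzMzMRERERERERERERERERERERERERERERERERETMzMzMzMzERERERERERERERERERERERERERERERERERMzMzMzMzMREREREREREREREREREREREREREREREREREzMzMzMzMzERERERERERERERERERERERERERERERERETMzMzMzMzMRERERERERERERERERERERERERERERERERMzMzMzMzMzEREREREREREREREREREREREREREREREREzMzMzMzMzMxERERERERERERERERERERERERERERERETMzMzMzMzMzERERERERERERERERERERERERERERERERMzMzMzMzMzMxEREREREREREREREREREREREREREREREzMzMzMzMzMzERERERERERERERERERERERERERERERETMzMzMzMzMzMxERERERERERERERERERERERERERERERMzMzMzMzMzMzEREREREREREREREREREREREREREREREzMzMzMzMzMzMxERERERERERERERERERERERERERERETMzMzMzMzMzMzMRERERERERERERERERERERERERERERMzMzMzMzMzMzMxEREREREREREREREREREREREREREREzMzMzMzMzMzMzMRERERERERERERERERERERERERERETMzMzMzMzMzMzMzERERERERERERERERERERERERERER"/>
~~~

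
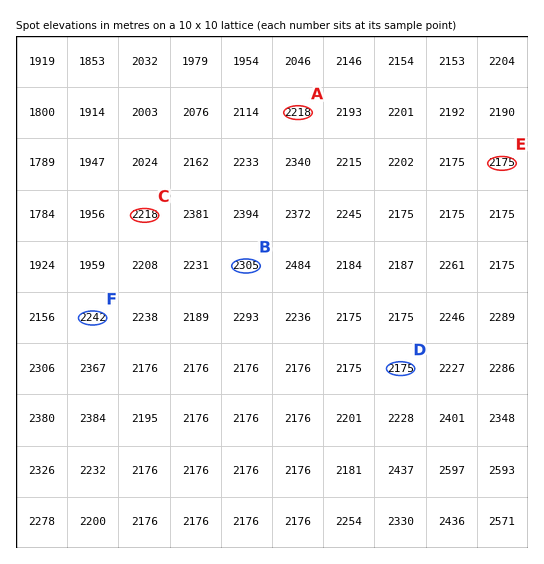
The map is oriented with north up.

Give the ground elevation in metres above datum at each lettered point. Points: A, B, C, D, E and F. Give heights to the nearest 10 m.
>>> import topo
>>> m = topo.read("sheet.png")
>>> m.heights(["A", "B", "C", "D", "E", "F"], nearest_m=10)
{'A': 2220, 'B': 2310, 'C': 2220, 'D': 2180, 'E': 2180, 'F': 2240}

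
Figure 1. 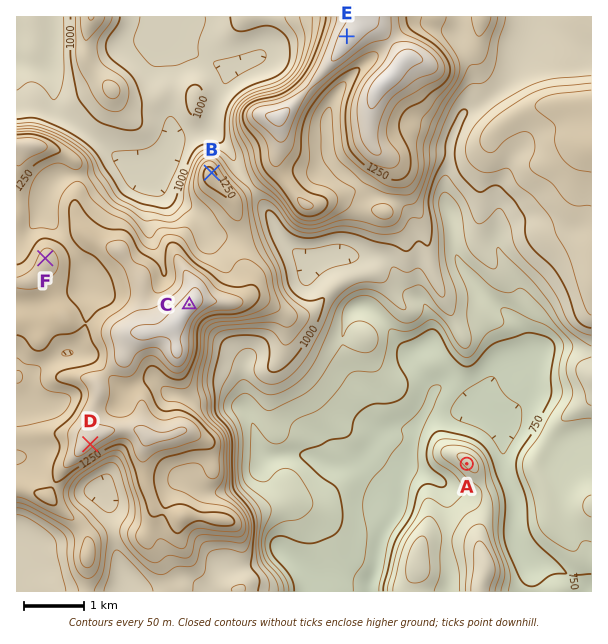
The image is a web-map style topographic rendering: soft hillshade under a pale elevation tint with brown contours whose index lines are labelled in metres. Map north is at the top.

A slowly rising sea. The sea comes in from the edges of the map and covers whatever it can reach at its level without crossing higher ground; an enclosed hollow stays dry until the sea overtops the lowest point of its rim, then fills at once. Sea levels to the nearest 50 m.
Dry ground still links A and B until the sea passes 750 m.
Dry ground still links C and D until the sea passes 1300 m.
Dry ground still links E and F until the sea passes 1100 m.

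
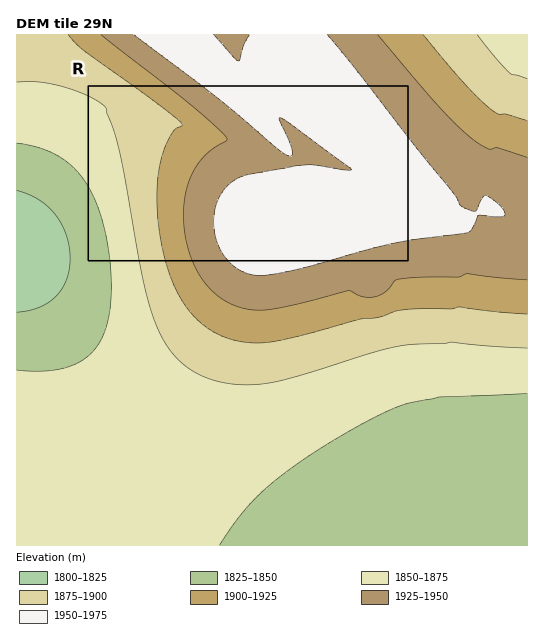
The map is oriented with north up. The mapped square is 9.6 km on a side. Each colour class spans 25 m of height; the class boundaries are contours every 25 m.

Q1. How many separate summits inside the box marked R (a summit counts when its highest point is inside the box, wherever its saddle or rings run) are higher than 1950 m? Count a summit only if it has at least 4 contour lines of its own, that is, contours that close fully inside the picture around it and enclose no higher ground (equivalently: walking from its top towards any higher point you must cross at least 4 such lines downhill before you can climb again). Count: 0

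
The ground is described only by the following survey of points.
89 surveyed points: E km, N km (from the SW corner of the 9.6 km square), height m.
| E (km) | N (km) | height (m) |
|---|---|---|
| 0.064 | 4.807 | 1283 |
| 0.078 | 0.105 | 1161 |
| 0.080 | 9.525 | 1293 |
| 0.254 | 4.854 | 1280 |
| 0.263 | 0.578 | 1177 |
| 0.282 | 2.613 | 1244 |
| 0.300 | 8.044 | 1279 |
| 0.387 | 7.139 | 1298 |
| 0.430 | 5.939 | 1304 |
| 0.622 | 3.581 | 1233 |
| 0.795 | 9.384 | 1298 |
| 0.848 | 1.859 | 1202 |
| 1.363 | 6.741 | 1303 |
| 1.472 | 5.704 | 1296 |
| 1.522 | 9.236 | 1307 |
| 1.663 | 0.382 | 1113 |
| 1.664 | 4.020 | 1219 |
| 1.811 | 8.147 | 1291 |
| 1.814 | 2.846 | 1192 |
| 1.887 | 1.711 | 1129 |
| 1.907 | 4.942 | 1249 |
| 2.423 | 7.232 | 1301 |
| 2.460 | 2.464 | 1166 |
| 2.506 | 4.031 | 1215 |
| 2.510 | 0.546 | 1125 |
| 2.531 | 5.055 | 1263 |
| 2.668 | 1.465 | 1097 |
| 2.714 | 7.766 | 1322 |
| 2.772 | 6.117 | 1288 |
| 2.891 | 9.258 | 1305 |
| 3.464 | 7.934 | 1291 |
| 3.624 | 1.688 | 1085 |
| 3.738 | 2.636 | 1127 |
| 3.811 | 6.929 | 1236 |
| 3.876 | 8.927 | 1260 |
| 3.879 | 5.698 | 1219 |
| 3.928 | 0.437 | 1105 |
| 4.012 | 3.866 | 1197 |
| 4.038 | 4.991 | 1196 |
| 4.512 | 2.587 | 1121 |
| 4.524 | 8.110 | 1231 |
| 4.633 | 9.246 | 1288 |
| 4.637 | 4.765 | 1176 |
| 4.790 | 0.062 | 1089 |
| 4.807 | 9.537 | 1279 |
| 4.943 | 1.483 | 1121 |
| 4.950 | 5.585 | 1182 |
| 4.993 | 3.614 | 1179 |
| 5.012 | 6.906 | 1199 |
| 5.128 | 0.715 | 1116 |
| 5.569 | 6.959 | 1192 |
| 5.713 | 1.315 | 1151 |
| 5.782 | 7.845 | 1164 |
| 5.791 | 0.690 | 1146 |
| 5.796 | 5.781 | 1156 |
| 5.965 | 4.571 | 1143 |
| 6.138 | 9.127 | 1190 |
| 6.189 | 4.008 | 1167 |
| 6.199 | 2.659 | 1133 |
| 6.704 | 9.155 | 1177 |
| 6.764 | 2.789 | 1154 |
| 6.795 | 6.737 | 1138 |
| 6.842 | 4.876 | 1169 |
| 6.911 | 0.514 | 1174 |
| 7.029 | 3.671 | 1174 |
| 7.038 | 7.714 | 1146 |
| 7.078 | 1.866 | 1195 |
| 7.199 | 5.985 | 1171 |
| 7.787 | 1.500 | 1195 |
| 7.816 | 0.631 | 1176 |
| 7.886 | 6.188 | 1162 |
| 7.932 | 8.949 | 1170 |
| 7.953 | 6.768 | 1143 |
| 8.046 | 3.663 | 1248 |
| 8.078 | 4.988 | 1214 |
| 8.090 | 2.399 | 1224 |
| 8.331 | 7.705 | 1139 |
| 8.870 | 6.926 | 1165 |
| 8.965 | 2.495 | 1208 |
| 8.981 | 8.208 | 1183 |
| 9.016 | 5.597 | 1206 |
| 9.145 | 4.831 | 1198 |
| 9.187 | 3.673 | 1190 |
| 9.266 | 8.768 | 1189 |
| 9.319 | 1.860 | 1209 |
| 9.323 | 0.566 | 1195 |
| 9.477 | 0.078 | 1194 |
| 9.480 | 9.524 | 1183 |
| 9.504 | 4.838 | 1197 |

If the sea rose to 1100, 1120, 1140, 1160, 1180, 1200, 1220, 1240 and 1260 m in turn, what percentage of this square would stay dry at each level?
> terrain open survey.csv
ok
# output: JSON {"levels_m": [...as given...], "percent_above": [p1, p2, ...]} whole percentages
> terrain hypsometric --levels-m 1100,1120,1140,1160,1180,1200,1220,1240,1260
{"levels_m": [1100, 1120, 1140, 1160, 1180, 1200, 1220, 1240, 1260], "percent_above": [97, 92, 84, 74, 61, 43, 30, 24, 19]}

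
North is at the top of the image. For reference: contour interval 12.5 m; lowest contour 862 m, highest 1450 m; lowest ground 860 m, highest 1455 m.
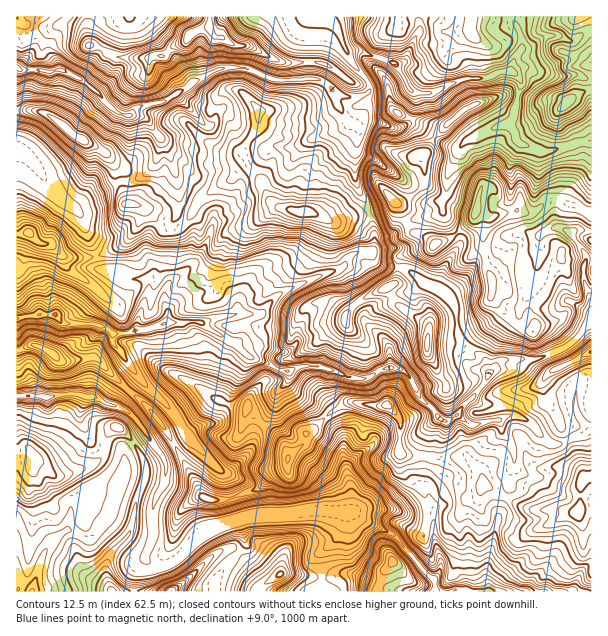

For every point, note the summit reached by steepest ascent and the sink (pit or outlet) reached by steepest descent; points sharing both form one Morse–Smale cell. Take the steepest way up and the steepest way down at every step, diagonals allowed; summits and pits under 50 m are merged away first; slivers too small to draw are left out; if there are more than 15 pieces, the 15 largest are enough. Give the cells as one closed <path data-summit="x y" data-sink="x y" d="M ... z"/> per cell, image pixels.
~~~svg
<path data-summit="476 210" data-sink="56 315" d="M417 16l-18 0-2 13-17 9-6 19 0 9 11 12 6 29 8 8 35 12 10 1-11 10-5 11-7 6 3 9 0 21-19 15-7 4-5-2-6 6-19 5 6 20 0 12-4 7 8 12 6 2 20 2 6 3 16 13 15 6 11 12 5 15 0 13 5 11 8 9 14 9 5 14 12-12 35-1 30-12 26-27 0-178-13-1-28 9-12 0-20-7-9-21 4-7 8-33-4-6-6-5-12 0-11 6-25 1-30 13-23-1-15-26 10-6 14-27z"/><path data-summit="578 512" data-sink="56 315" d="M515 415l-41 11-16-11-11 6-9-3-10 13-6 28 0 27 11 20 0 27 7 25 0 11-6 9 1 14 18 0 6-3 9 3 124-1 0-159-4 0-16 6-9 6-12 0-23-23z"/><path data-summit="303 212" data-sink="17 68" d="M239 67l-24 3-20 10-25 18-11 5-18 3-6 3-3 5 11 2 5 4 15 21 7 15 8 27 0 27-8 14 0 6 9-1 9-10 13-21 24-17 6-1 7-10 8-6 16 18 8 18 11 8 18 4 13 0 18 10 8 0 28-8 2-2-1-6-12-24 0-32 5-21-17-13-7-15-2-9-10-10-7-3-39 1-15-4-11-6z"/><path data-summit="209 26" data-sink="17 68" d="M320 16l-303 0-1 50 4 4 46 2 15 7 15 12 18 19 9 5 8 0 4-6 6-3 23-4 45-29 19-6 20 1 30 12 39-1 7 3 11 10 10 5 14 0 7-3 4-5-2-6-18-23-13-33-5-5z"/><path data-summit="428 342" data-sink="56 315" d="M369 252l-10 0-6 2-14 16-16 4-44 20-19 20-26 0 6 18 0 6-5 6 16 14 9 2 25 12 20-6 7 0 21 4 15 8 17 1 18-11 16 0 13 12 9 19 20 21 6 1 6-3 31-34 4-9-2-13-4-6-12-6-8-9-5-11-1-22-4-6-11-12-15-6-22-16-20-2-6-2z"/><path data-summit="476 210" data-sink="56 315" d="M143 206l-3 15-10 16-10 9-24 11 5 13 12 1 12 7 16 0 9 4-2 12-9 21-1 14-13 5-11 0-2 5 26 36 0 3-10 12 34 33 20 35 18 36 4 4 9 2 15-1 4-4-6-19-3-3 7-1 20-20 6-23 16-19 4-15 12-14 1-9-10-2-19-10-9-2-16-14 5-6 0-6-4-12-3-6-17 4-13 6-26 0-11-3 2-12-4-6 0-10 6-12 0-50-6-1-4-6z"/><path data-summit="303 212" data-sink="56 315" d="M248 164l-8 4-9 12-6 1-24 17-13 21-9 10-9 2 0 50-6 12 0 10 4 6-1 13 36 2 13-6 21-5 23 1 19-20 36-17 24-7 14-16 6-2 12 0 2-3 1-16-6-21-30 10-8 0-18-10-13 0-18-4-11-8-8-18z"/><path data-summit="476 210" data-sink="17 68" d="M398 16l-78 1 12 5 5 5 13 33 17 20 3 7-4 7-7 3-14 0-11-4 9 23 17 13-5 21 0 32 14 30 18-4 6-6 5 2 7-4 19-15 2-6-5-24 7-6 5-11 11-10-10-1-35-12-8-8-3-21-3-8-11-12 0-9 6-19 17-9z"/><path data-summit="567 102" data-sink="56 315" d="M591 16l-79 1 10 19 0 14-12 21 8 6 4 7-8 32-4 9 9 19 20 7 12 0 28-9 13-1z"/><path data-summit="29 233" data-sink="56 315" d="M27 232l-11 2 1 85 21-5 18 0 9 10 28 0 14 4 6 6 12 0 13-5 1-14 11-27 0-6-3-2-22-2-12-7-12-1-6-14-32 0-13-12-11-2z"/><path data-summit="591 353" data-sink="56 315" d="M591 322l-21 22-10 6-24 10-35 1-13 13-4 10-12 14 9 10 1 14 19-2 14-5 13 6 23 23 12 0 9-6 19-6z"/><path data-summit="33 464" data-sink="32 591" d="M117 427l-8 5-6 21-10 11-27 11-13 0-12-11-8-1-3-6-14 1 0 118 16 13 14-40 11-13 10-6 5-24 5-4 12-3 12 1 9 5 1 3 3-2 10-30 0-26 9-7z"/><path data-summit="476 210" data-sink="29 396" d="M128 390l-12 15 15 9 14 17 0 3-12 9 12 21 0 15-6 13 17 6-4 9 2 27-9 24 5 6 9 2 20-8 21-23 9-6 30-9 1-2-9-20-18 2-9-2-4-4-18-36-20-35z"/><path data-summit="66 128" data-sink="17 68" d="M17 67l0 43 25 2 14 8 21 18 28 14 10 15 4 14 15 0 18-14 8-18 0-12-13-17-10-5-18-1-23-23-15-12-15-7-46-2z"/><path data-summit="387 405" data-sink="29 396" d="M353 402l-11 2-16 12 0 3 17 19 0 20 3 6 6 31-2 15 7 1 9-3 29 2 15 7 16 3 2-7-1-13-9-18 0-20-4-5-13-3-3-4 0-33-11-13-12 2z"/>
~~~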